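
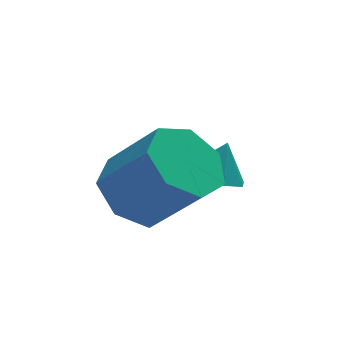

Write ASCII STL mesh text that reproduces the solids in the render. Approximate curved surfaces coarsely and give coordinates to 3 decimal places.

solid 
facet normal -0.362 -0.228 -0.904
outer loop
vertex -0.449 1.757 -1.699
vertex -1.003 2.299 -1.614
vertex -0.279 2.292 -1.902
endloop
endfacet
facet normal 0.938 -0.188 0.290
outer loop
vertex -0.449 1.757 -1.699
vertex -0.279 2.292 -1.902
vertex -0.617 2.541 -0.646
endloop
endfacet
facet normal -0.362 -0.228 -0.904
outer loop
vertex -0.279 2.292 -1.902
vertex -1.003 2.299 -1.614
vertex -0.533 2.831 -1.936
endloop
endfacet
facet normal 0.890 0.429 0.154
outer loop
vertex -0.279 2.292 -1.902
vertex -0.533 2.831 -1.936
vertex -0.617 2.541 -0.646
endloop
endfacet
facet normal -0.362 -0.228 -0.904
outer loop
vertex -0.533 2.831 -1.936
vertex -1.003 2.299 -1.614
vertex -1.063 3.058 -1.781
endloop
endfacet
facet normal 0.438 0.870 0.224
outer loop
vertex -0.533 2.831 -1.936
vertex -1.063 3.058 -1.781
vertex -0.617 2.541 -0.646
endloop
endfacet
facet normal -0.362 -0.228 -0.904
outer loop
vertex -1.063 3.058 -1.781
vertex -1.003 2.299 -1.614
vertex -1.558 2.84 -1.528
endloop
endfacet
facet normal -0.151 0.876 0.458
outer loop
vertex -1.063 3.058 -1.781
vertex -1.558 2.84 -1.528
vertex -0.617 2.541 -0.646
endloop
endfacet
facet normal -0.361 -0.227 -0.905
outer loop
vertex -1.558 2.84 -1.528
vertex -1.003 2.299 -1.614
vertex -1.728 2.305 -1.326
endloop
endfacet
facet normal -0.535 0.442 0.720
outer loop
vertex -1.558 2.84 -1.528
vertex -1.728 2.305 -1.326
vertex -0.617 2.541 -0.646
endloop
endfacet
facet normal -0.361 -0.227 -0.904
outer loop
vertex -1.728 2.305 -1.326
vertex -1.003 2.299 -1.614
vertex -1.474 1.766 -1.292
endloop
endfacet
facet normal -0.487 -0.175 0.856
outer loop
vertex -1.728 2.305 -1.326
vertex -1.474 1.766 -1.292
vertex -0.617 2.541 -0.646
endloop
endfacet
facet normal -0.362 -0.227 -0.904
outer loop
vertex -1.474 1.766 -1.292
vertex -1.003 2.299 -1.614
vertex -0.944 1.539 -1.447
endloop
endfacet
facet normal -0.034 -0.617 0.786
outer loop
vertex -1.474 1.766 -1.292
vertex -0.944 1.539 -1.447
vertex -0.617 2.541 -0.646
endloop
endfacet
facet normal -0.361 -0.227 -0.905
outer loop
vertex -0.944 1.539 -1.447
vertex -1.003 2.299 -1.614
vertex -0.449 1.757 -1.699
endloop
endfacet
facet normal 0.555 -0.622 0.552
outer loop
vertex -0.944 1.539 -1.447
vertex -0.449 1.757 -1.699
vertex -0.617 2.541 -0.646
endloop
endfacet
facet normal -0.512 0.442 -0.737
outer loop
vertex -2.318 0.817 -1.723
vertex -3.119 1.072 -1.014
vertex -2.228 1.658 -1.281
endloop
endfacet
facet normal 0.854 0.168 -0.493
outer loop
vertex -2.318 0.817 -1.723
vertex -2.228 1.658 -1.281
vertex -1.34 -0.027 -0.316
endloop
endfacet
facet normal 0.854 0.168 -0.493
outer loop
vertex -1.34 -0.027 -0.316
vertex -2.228 1.658 -1.281
vertex -1.25 0.815 0.126
endloop
endfacet
facet normal 0.512 -0.441 0.737
outer loop
vertex -1.34 -0.027 -0.316
vertex -1.25 0.815 0.126
vertex -2.141 0.228 0.394
endloop
endfacet
facet normal -0.511 0.442 -0.737
outer loop
vertex -2.228 1.658 -1.281
vertex -3.119 1.072 -1.014
vertex -2.809 2.058 -0.638
endloop
endfacet
facet normal 0.606 0.794 0.054
outer loop
vertex -2.228 1.658 -1.281
vertex -2.809 2.058 -0.638
vertex -1.25 0.815 0.126
endloop
endfacet
facet normal 0.606 0.794 0.055
outer loop
vertex -1.25 0.815 0.126
vertex -2.809 2.058 -0.638
vertex -1.831 1.214 0.769
endloop
endfacet
facet normal 0.512 -0.441 0.737
outer loop
vertex -1.25 0.815 0.126
vertex -1.831 1.214 0.769
vertex -2.141 0.228 0.394
endloop
endfacet
facet normal -0.513 0.442 -0.736
outer loop
vertex -2.809 2.058 -0.638
vertex -3.119 1.072 -1.014
vertex -3.623 1.715 -0.277
endloop
endfacet
facet normal -0.098 0.822 0.561
outer loop
vertex -2.809 2.058 -0.638
vertex -3.623 1.715 -0.277
vertex -1.831 1.214 0.769
endloop
endfacet
facet normal -0.098 0.822 0.561
outer loop
vertex -1.831 1.214 0.769
vertex -3.623 1.715 -0.277
vertex -2.645 0.871 1.13
endloop
endfacet
facet normal 0.513 -0.441 0.737
outer loop
vertex -1.831 1.214 0.769
vertex -2.645 0.871 1.13
vertex -2.141 0.228 0.394
endloop
endfacet
facet normal -0.512 0.442 -0.736
outer loop
vertex -3.623 1.715 -0.277
vertex -3.119 1.072 -1.014
vertex -4.058 0.888 -0.471
endloop
endfacet
facet normal -0.728 0.232 0.645
outer loop
vertex -3.623 1.715 -0.277
vertex -4.058 0.888 -0.471
vertex -2.645 0.871 1.13
endloop
endfacet
facet normal -0.728 0.232 0.645
outer loop
vertex -2.645 0.871 1.13
vertex -4.058 0.888 -0.471
vertex -3.08 0.044 0.936
endloop
endfacet
facet normal 0.512 -0.442 0.737
outer loop
vertex -2.645 0.871 1.13
vertex -3.08 0.044 0.936
vertex -2.141 0.228 0.394
endloop
endfacet
facet normal -0.512 0.441 -0.737
outer loop
vertex -4.058 0.888 -0.471
vertex -3.119 1.072 -1.014
vertex -3.786 0.199 -1.073
endloop
endfacet
facet normal -0.810 -0.533 0.244
outer loop
vertex -4.058 0.888 -0.471
vertex -3.786 0.199 -1.073
vertex -3.08 0.044 0.936
endloop
endfacet
facet normal -0.810 -0.533 0.244
outer loop
vertex -3.08 0.044 0.936
vertex -3.786 0.199 -1.073
vertex -2.808 -0.645 0.334
endloop
endfacet
facet normal 0.512 -0.442 0.737
outer loop
vertex -3.08 0.044 0.936
vertex -2.808 -0.645 0.334
vertex -2.141 0.228 0.394
endloop
endfacet
facet normal -0.513 0.441 -0.736
outer loop
vertex -3.786 0.199 -1.073
vertex -3.119 1.072 -1.014
vertex -3.011 0.168 -1.631
endloop
endfacet
facet normal -0.282 -0.896 -0.342
outer loop
vertex -3.786 0.199 -1.073
vertex -3.011 0.168 -1.631
vertex -2.808 -0.645 0.334
endloop
endfacet
facet normal -0.282 -0.897 -0.342
outer loop
vertex -2.808 -0.645 0.334
vertex -3.011 0.168 -1.631
vertex -2.033 -0.676 -0.223
endloop
endfacet
facet normal 0.512 -0.442 0.737
outer loop
vertex -2.808 -0.645 0.334
vertex -2.033 -0.676 -0.223
vertex -2.141 0.228 0.394
endloop
endfacet
facet normal -0.512 0.442 -0.737
outer loop
vertex -3.011 0.168 -1.631
vertex -3.119 1.072 -1.014
vertex -2.318 0.817 -1.723
endloop
endfacet
facet normal 0.459 -0.585 -0.669
outer loop
vertex -3.011 0.168 -1.631
vertex -2.318 0.817 -1.723
vertex -2.033 -0.676 -0.223
endloop
endfacet
facet normal 0.458 -0.585 -0.669
outer loop
vertex -2.033 -0.676 -0.223
vertex -2.318 0.817 -1.723
vertex -1.34 -0.027 -0.316
endloop
endfacet
facet normal 0.512 -0.442 0.737
outer loop
vertex -2.033 -0.676 -0.223
vertex -1.34 -0.027 -0.316
vertex -2.141 0.228 0.394
endloop
endfacet

endsolid


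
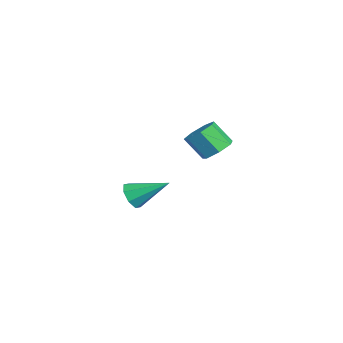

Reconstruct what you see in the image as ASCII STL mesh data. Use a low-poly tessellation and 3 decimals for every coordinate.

solid 
facet normal 0.325 0.555 -0.766
outer loop
vertex 0.948 1.815 0.95
vertex 0.434 2.36 1.127
vertex 1.158 2.283 1.378
endloop
endfacet
facet normal 0.893 -0.448 0.052
outer loop
vertex 0.948 1.815 0.95
vertex 1.158 2.283 1.378
vertex 0.541 1.116 1.916
endloop
endfacet
facet normal 0.893 -0.447 0.053
outer loop
vertex 0.541 1.116 1.916
vertex 1.158 2.283 1.378
vertex 0.75 1.584 2.344
endloop
endfacet
facet normal -0.324 -0.556 0.766
outer loop
vertex 0.541 1.116 1.916
vertex 0.75 1.584 2.344
vertex 0.026 1.66 2.093
endloop
endfacet
facet normal 0.325 0.555 -0.766
outer loop
vertex 1.158 2.283 1.378
vertex 0.434 2.36 1.127
vertex 0.822 2.809 1.617
endloop
endfacet
facet normal 0.802 0.270 0.534
outer loop
vertex 1.158 2.283 1.378
vertex 0.822 2.809 1.617
vertex 0.75 1.584 2.344
endloop
endfacet
facet normal 0.801 0.270 0.534
outer loop
vertex 0.75 1.584 2.344
vertex 0.822 2.809 1.617
vertex 0.414 2.11 2.582
endloop
endfacet
facet normal -0.324 -0.554 0.767
outer loop
vertex 0.75 1.584 2.344
vertex 0.414 2.11 2.582
vertex 0.026 1.66 2.093
endloop
endfacet
facet normal 0.325 0.555 -0.766
outer loop
vertex 0.822 2.809 1.617
vertex 0.434 2.36 1.127
vertex 0.194 2.997 1.487
endloop
endfacet
facet normal 0.108 0.783 0.613
outer loop
vertex 0.822 2.809 1.617
vertex 0.194 2.997 1.487
vertex 0.414 2.11 2.582
endloop
endfacet
facet normal 0.109 0.783 0.612
outer loop
vertex 0.414 2.11 2.582
vertex 0.194 2.997 1.487
vertex -0.214 2.298 2.453
endloop
endfacet
facet normal -0.323 -0.554 0.767
outer loop
vertex 0.414 2.11 2.582
vertex -0.214 2.298 2.453
vertex 0.026 1.66 2.093
endloop
endfacet
facet normal 0.324 0.555 -0.766
outer loop
vertex 0.194 2.997 1.487
vertex 0.434 2.36 1.127
vertex -0.253 2.704 1.086
endloop
endfacet
facet normal -0.669 0.707 0.229
outer loop
vertex 0.194 2.997 1.487
vertex -0.253 2.704 1.086
vertex -0.214 2.298 2.453
endloop
endfacet
facet normal -0.669 0.707 0.229
outer loop
vertex -0.214 2.298 2.453
vertex -0.253 2.704 1.086
vertex -0.661 2.005 2.052
endloop
endfacet
facet normal -0.324 -0.554 0.766
outer loop
vertex -0.214 2.298 2.453
vertex -0.661 2.005 2.052
vertex 0.026 1.66 2.093
endloop
endfacet
facet normal 0.324 0.555 -0.766
outer loop
vertex -0.253 2.704 1.086
vertex 0.434 2.36 1.127
vertex -0.183 2.152 0.716
endloop
endfacet
facet normal -0.940 0.099 -0.326
outer loop
vertex -0.253 2.704 1.086
vertex -0.183 2.152 0.716
vertex -0.661 2.005 2.052
endloop
endfacet
facet normal -0.940 0.099 -0.326
outer loop
vertex -0.661 2.005 2.052
vertex -0.183 2.152 0.716
vertex -0.591 1.453 1.682
endloop
endfacet
facet normal -0.324 -0.555 0.766
outer loop
vertex -0.661 2.005 2.052
vertex -0.591 1.453 1.682
vertex 0.026 1.66 2.093
endloop
endfacet
facet normal 0.324 0.554 -0.767
outer loop
vertex -0.183 2.152 0.716
vertex 0.434 2.36 1.127
vertex 0.351 1.756 0.656
endloop
endfacet
facet normal -0.505 -0.584 -0.636
outer loop
vertex -0.183 2.152 0.716
vertex 0.351 1.756 0.656
vertex -0.591 1.453 1.682
endloop
endfacet
facet normal -0.505 -0.584 -0.636
outer loop
vertex -0.591 1.453 1.682
vertex 0.351 1.756 0.656
vertex -0.056 1.057 1.621
endloop
endfacet
facet normal -0.324 -0.555 0.766
outer loop
vertex -0.591 1.453 1.682
vertex -0.056 1.057 1.621
vertex 0.026 1.66 2.093
endloop
endfacet
facet normal 0.323 0.554 -0.767
outer loop
vertex 0.351 1.756 0.656
vertex 0.434 2.36 1.127
vertex 0.948 1.815 0.95
endloop
endfacet
facet normal 0.312 -0.827 -0.468
outer loop
vertex 0.351 1.756 0.656
vertex 0.948 1.815 0.95
vertex -0.056 1.057 1.621
endloop
endfacet
facet normal 0.312 -0.827 -0.467
outer loop
vertex -0.056 1.057 1.621
vertex 0.948 1.815 0.95
vertex 0.541 1.116 1.916
endloop
endfacet
facet normal -0.324 -0.556 0.766
outer loop
vertex -0.056 1.057 1.621
vertex 0.541 1.116 1.916
vertex 0.026 1.66 2.093
endloop
endfacet
facet normal -0.272 -0.825 -0.496
outer loop
vertex -3.63 -0.452 -4.173
vertex -4.236 -0.515 -3.736
vertex -4.084 -0.174 -4.387
endloop
endfacet
facet normal 0.608 0.558 -0.565
outer loop
vertex -3.63 -0.452 -4.173
vertex -4.084 -0.174 -4.387
vertex -3.724 1.035 -2.804
endloop
endfacet
facet normal -0.273 -0.824 -0.496
outer loop
vertex -4.084 -0.174 -4.387
vertex -4.236 -0.515 -3.736
vertex -4.627 -0.095 -4.219
endloop
endfacet
facet normal -0.068 0.800 -0.596
outer loop
vertex -4.084 -0.174 -4.387
vertex -4.627 -0.095 -4.219
vertex -3.724 1.035 -2.804
endloop
endfacet
facet normal -0.272 -0.824 -0.496
outer loop
vertex -4.627 -0.095 -4.219
vertex -4.236 -0.515 -3.736
vertex -4.942 -0.262 -3.769
endloop
endfacet
facet normal -0.648 0.741 -0.178
outer loop
vertex -4.627 -0.095 -4.219
vertex -4.942 -0.262 -3.769
vertex -3.724 1.035 -2.804
endloop
endfacet
facet normal -0.272 -0.824 -0.496
outer loop
vertex -4.942 -0.262 -3.769
vertex -4.236 -0.515 -3.736
vertex -4.842 -0.578 -3.299
endloop
endfacet
facet normal -0.794 0.413 0.447
outer loop
vertex -4.942 -0.262 -3.769
vertex -4.842 -0.578 -3.299
vertex -3.724 1.035 -2.804
endloop
endfacet
facet normal -0.272 -0.824 -0.496
outer loop
vertex -4.842 -0.578 -3.299
vertex -4.236 -0.515 -3.736
vertex -4.388 -0.856 -3.086
endloop
endfacet
facet normal -0.419 0.012 0.908
outer loop
vertex -4.842 -0.578 -3.299
vertex -4.388 -0.856 -3.086
vertex -3.724 1.035 -2.804
endloop
endfacet
facet normal -0.273 -0.824 -0.496
outer loop
vertex -4.388 -0.856 -3.086
vertex -4.236 -0.515 -3.736
vertex -3.845 -0.935 -3.254
endloop
endfacet
facet normal 0.257 -0.230 0.939
outer loop
vertex -4.388 -0.856 -3.086
vertex -3.845 -0.935 -3.254
vertex -3.724 1.035 -2.804
endloop
endfacet
facet normal -0.272 -0.824 -0.497
outer loop
vertex -3.845 -0.935 -3.254
vertex -4.236 -0.515 -3.736
vertex -3.531 -0.767 -3.704
endloop
endfacet
facet normal 0.837 -0.170 0.520
outer loop
vertex -3.845 -0.935 -3.254
vertex -3.531 -0.767 -3.704
vertex -3.724 1.035 -2.804
endloop
endfacet
facet normal -0.272 -0.824 -0.496
outer loop
vertex -3.531 -0.767 -3.704
vertex -4.236 -0.515 -3.736
vertex -3.63 -0.452 -4.173
endloop
endfacet
facet normal 0.982 0.156 -0.102
outer loop
vertex -3.531 -0.767 -3.704
vertex -3.63 -0.452 -4.173
vertex -3.724 1.035 -2.804
endloop
endfacet

endsolid


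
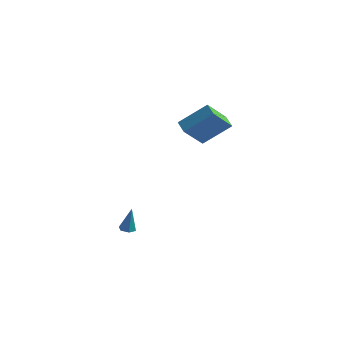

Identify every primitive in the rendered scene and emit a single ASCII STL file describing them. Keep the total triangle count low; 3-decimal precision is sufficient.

solid 
facet normal -0.821 0.389 0.419
outer loop
vertex 0.958 2.07 3.88
vertex 2.207 3.205 5.276
vertex 1.019 3.579 2.599
endloop
endfacet
facet normal -0.570 -0.518 -0.638
outer loop
vertex 1.873 3.175 2.164
vertex 0.958 2.07 3.88
vertex 1.019 3.579 2.599
endloop
endfacet
facet normal -0.821 0.389 0.419
outer loop
vertex 1.019 3.579 2.599
vertex 2.207 3.205 5.276
vertex 2.268 4.714 3.995
endloop
endfacet
facet normal 0.031 0.762 -0.647
outer loop
vertex 2.268 4.714 3.995
vertex 1.873 3.175 2.164
vertex 1.019 3.579 2.599
endloop
endfacet
facet normal -0.031 -0.762 0.647
outer loop
vertex 0.958 2.07 3.88
vertex 3.061 2.801 4.841
vertex 2.207 3.205 5.276
endloop
endfacet
facet normal -0.570 -0.518 -0.638
outer loop
vertex 1.812 1.666 3.445
vertex 0.958 2.07 3.88
vertex 1.873 3.175 2.164
endloop
endfacet
facet normal -0.031 -0.762 0.647
outer loop
vertex 1.812 1.666 3.445
vertex 3.061 2.801 4.841
vertex 0.958 2.07 3.88
endloop
endfacet
facet normal 0.570 0.518 0.638
outer loop
vertex 2.207 3.205 5.276
vertex 3.061 2.801 4.841
vertex 2.268 4.714 3.995
endloop
endfacet
facet normal 0.031 0.762 -0.647
outer loop
vertex 3.122 4.31 3.56
vertex 1.873 3.175 2.164
vertex 2.268 4.714 3.995
endloop
endfacet
facet normal 0.570 0.518 0.638
outer loop
vertex 2.268 4.714 3.995
vertex 3.061 2.801 4.841
vertex 3.122 4.31 3.56
endloop
endfacet
facet normal 0.821 -0.389 -0.419
outer loop
vertex 3.122 4.31 3.56
vertex 1.812 1.666 3.445
vertex 1.873 3.175 2.164
endloop
endfacet
facet normal 0.821 -0.389 -0.419
outer loop
vertex 3.061 2.801 4.841
vertex 1.812 1.666 3.445
vertex 3.122 4.31 3.56
endloop
endfacet
facet normal -0.194 -0.022 -0.981
outer loop
vertex -0.122 -0.305 -4.384
vertex -0.576 -0.539 -4.289
vertex -0.55 -0.02 -4.306
endloop
endfacet
facet normal 0.566 0.814 0.129
outer loop
vertex -0.122 -0.305 -4.384
vertex -0.55 -0.02 -4.306
vertex -0.244 -0.501 -2.611
endloop
endfacet
facet normal -0.196 -0.022 -0.980
outer loop
vertex -0.55 -0.02 -4.306
vertex -0.576 -0.539 -4.289
vertex -1.004 -0.255 -4.21
endloop
endfacet
facet normal -0.383 0.868 0.316
outer loop
vertex -0.55 -0.02 -4.306
vertex -1.004 -0.255 -4.21
vertex -0.244 -0.501 -2.611
endloop
endfacet
facet normal -0.196 -0.022 -0.980
outer loop
vertex -1.004 -0.255 -4.21
vertex -0.576 -0.539 -4.289
vertex -1.03 -0.774 -4.193
endloop
endfacet
facet normal -0.898 0.059 0.436
outer loop
vertex -1.004 -0.255 -4.21
vertex -1.03 -0.774 -4.193
vertex -0.244 -0.501 -2.611
endloop
endfacet
facet normal -0.196 -0.022 -0.980
outer loop
vertex -1.03 -0.774 -4.193
vertex -0.576 -0.539 -4.289
vertex -0.602 -1.058 -4.272
endloop
endfacet
facet normal -0.465 -0.804 0.370
outer loop
vertex -1.03 -0.774 -4.193
vertex -0.602 -1.058 -4.272
vertex -0.244 -0.501 -2.611
endloop
endfacet
facet normal -0.193 -0.022 -0.981
outer loop
vertex -0.602 -1.058 -4.272
vertex -0.576 -0.539 -4.289
vertex -0.147 -0.824 -4.367
endloop
endfacet
facet normal 0.480 -0.858 0.184
outer loop
vertex -0.602 -1.058 -4.272
vertex -0.147 -0.824 -4.367
vertex -0.244 -0.501 -2.611
endloop
endfacet
facet normal -0.193 -0.023 -0.981
outer loop
vertex -0.147 -0.824 -4.367
vertex -0.576 -0.539 -4.289
vertex -0.122 -0.305 -4.384
endloop
endfacet
facet normal 0.997 -0.046 0.064
outer loop
vertex -0.147 -0.824 -4.367
vertex -0.122 -0.305 -4.384
vertex -0.244 -0.501 -2.611
endloop
endfacet

endsolid


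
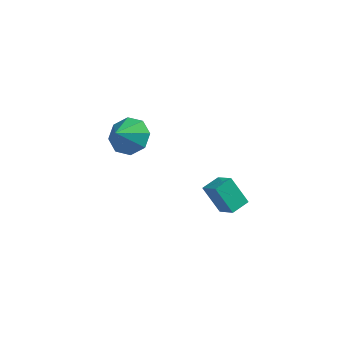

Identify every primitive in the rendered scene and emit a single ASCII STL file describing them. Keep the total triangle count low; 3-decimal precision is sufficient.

solid 
facet normal 0.059 0.786 -0.616
outer loop
vertex -1.782 2.863 -3.048
vertex -2.203 3.449 -2.341
vertex -1.257 3.188 -2.583
endloop
endfacet
facet normal 0.555 -0.831 -0.046
outer loop
vertex -1.782 2.863 -3.048
vertex -1.257 3.188 -2.583
vertex -2.277 2.451 -1.559
endloop
endfacet
facet normal 0.059 0.785 -0.617
outer loop
vertex -1.257 3.188 -2.583
vertex -2.203 3.449 -2.341
vertex -1.287 3.667 -1.977
endloop
endfacet
facet normal 0.769 -0.482 0.419
outer loop
vertex -1.257 3.188 -2.583
vertex -1.287 3.667 -1.977
vertex -2.277 2.451 -1.559
endloop
endfacet
facet normal 0.058 0.785 -0.616
outer loop
vertex -1.287 3.667 -1.977
vertex -2.203 3.449 -2.341
vertex -1.853 4.017 -1.584
endloop
endfacet
facet normal 0.512 -0.125 0.850
outer loop
vertex -1.287 3.667 -1.977
vertex -1.853 4.017 -1.584
vertex -2.277 2.451 -1.559
endloop
endfacet
facet normal 0.059 0.785 -0.616
outer loop
vertex -1.853 4.017 -1.584
vertex -2.203 3.449 -2.341
vertex -2.624 4.035 -1.635
endloop
endfacet
facet normal -0.065 0.034 0.997
outer loop
vertex -1.853 4.017 -1.584
vertex -2.624 4.035 -1.635
vertex -2.277 2.451 -1.559
endloop
endfacet
facet normal 0.059 0.785 -0.617
outer loop
vertex -2.624 4.035 -1.635
vertex -2.203 3.449 -2.341
vertex -3.148 3.709 -2.1
endloop
endfacet
facet normal -0.625 -0.100 0.774
outer loop
vertex -2.624 4.035 -1.635
vertex -3.148 3.709 -2.1
vertex -2.277 2.451 -1.559
endloop
endfacet
facet normal 0.059 0.785 -0.617
outer loop
vertex -3.148 3.709 -2.1
vertex -2.203 3.449 -2.341
vertex -3.119 3.231 -2.706
endloop
endfacet
facet normal -0.839 -0.446 0.312
outer loop
vertex -3.148 3.709 -2.1
vertex -3.119 3.231 -2.706
vertex -2.277 2.451 -1.559
endloop
endfacet
facet normal 0.059 0.785 -0.617
outer loop
vertex -3.119 3.231 -2.706
vertex -2.203 3.449 -2.341
vertex -2.553 2.88 -3.099
endloop
endfacet
facet normal -0.582 -0.804 -0.120
outer loop
vertex -3.119 3.231 -2.706
vertex -2.553 2.88 -3.099
vertex -2.277 2.451 -1.559
endloop
endfacet
facet normal 0.058 0.785 -0.616
outer loop
vertex -2.553 2.88 -3.099
vertex -2.203 3.449 -2.341
vertex -1.782 2.863 -3.048
endloop
endfacet
facet normal -0.004 -0.963 -0.268
outer loop
vertex -2.553 2.88 -3.099
vertex -1.782 2.863 -3.048
vertex -2.277 2.451 -1.559
endloop
endfacet
facet normal -0.542 -0.042 0.839
outer loop
vertex 2.837 1.939 -2.886
vertex 3.106 2.792 -2.67
vertex 2.017 2.327 -3.396
endloop
endfacet
facet normal -0.293 -0.927 -0.235
outer loop
vertex 2.814 2.388 -4.63
vertex 2.837 1.939 -2.886
vertex 2.017 2.327 -3.396
endloop
endfacet
facet normal -0.542 -0.042 0.839
outer loop
vertex 2.017 2.327 -3.396
vertex 3.106 2.792 -2.67
vertex 2.286 3.18 -3.18
endloop
endfacet
facet normal -0.788 0.373 -0.490
outer loop
vertex 2.286 3.18 -3.18
vertex 2.814 2.388 -4.63
vertex 2.017 2.327 -3.396
endloop
endfacet
facet normal 0.788 -0.373 0.490
outer loop
vertex 2.837 1.939 -2.886
vertex 3.903 2.853 -3.904
vertex 3.106 2.792 -2.67
endloop
endfacet
facet normal -0.293 -0.927 -0.235
outer loop
vertex 3.634 2.0 -4.12
vertex 2.837 1.939 -2.886
vertex 2.814 2.388 -4.63
endloop
endfacet
facet normal 0.788 -0.373 0.490
outer loop
vertex 3.634 2.0 -4.12
vertex 3.903 2.853 -3.904
vertex 2.837 1.939 -2.886
endloop
endfacet
facet normal 0.293 0.927 0.235
outer loop
vertex 3.106 2.792 -2.67
vertex 3.903 2.853 -3.904
vertex 2.286 3.18 -3.18
endloop
endfacet
facet normal -0.788 0.373 -0.490
outer loop
vertex 3.083 3.241 -4.414
vertex 2.814 2.388 -4.63
vertex 2.286 3.18 -3.18
endloop
endfacet
facet normal 0.293 0.927 0.235
outer loop
vertex 2.286 3.18 -3.18
vertex 3.903 2.853 -3.904
vertex 3.083 3.241 -4.414
endloop
endfacet
facet normal 0.542 0.042 -0.839
outer loop
vertex 3.083 3.241 -4.414
vertex 3.634 2.0 -4.12
vertex 2.814 2.388 -4.63
endloop
endfacet
facet normal 0.542 0.042 -0.839
outer loop
vertex 3.903 2.853 -3.904
vertex 3.634 2.0 -4.12
vertex 3.083 3.241 -4.414
endloop
endfacet

endsolid


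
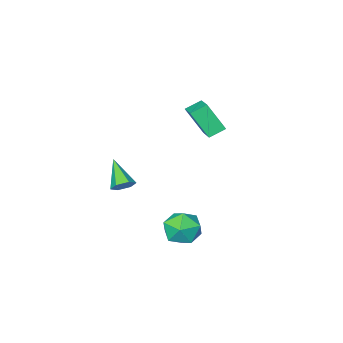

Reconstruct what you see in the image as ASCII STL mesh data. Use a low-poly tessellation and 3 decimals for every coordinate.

solid 
facet normal -0.311 0.481 -0.819
outer loop
vertex -3.677 -0.588 2.782
vertex -3.09 0.801 3.375
vertex -2.869 -0.757 2.376
endloop
endfacet
facet normal -0.363 -0.857 -0.366
outer loop
vertex -2.35 -1.561 3.745
vertex -3.677 -0.588 2.782
vertex -2.869 -0.757 2.376
endloop
endfacet
facet normal -0.311 0.481 -0.820
outer loop
vertex -2.869 -0.757 2.376
vertex -3.09 0.801 3.375
vertex -2.281 0.632 2.969
endloop
endfacet
facet normal 0.879 -0.184 -0.441
outer loop
vertex -2.281 0.632 2.969
vertex -2.35 -1.561 3.745
vertex -2.869 -0.757 2.376
endloop
endfacet
facet normal -0.879 0.183 0.441
outer loop
vertex -3.677 -0.588 2.782
vertex -2.571 -0.003 4.744
vertex -3.09 0.801 3.375
endloop
endfacet
facet normal -0.363 -0.857 -0.366
outer loop
vertex -3.159 -1.392 4.151
vertex -3.677 -0.588 2.782
vertex -2.35 -1.561 3.745
endloop
endfacet
facet normal -0.879 0.184 0.440
outer loop
vertex -3.159 -1.392 4.151
vertex -2.571 -0.003 4.744
vertex -3.677 -0.588 2.782
endloop
endfacet
facet normal 0.363 0.857 0.366
outer loop
vertex -3.09 0.801 3.375
vertex -2.571 -0.003 4.744
vertex -2.281 0.632 2.969
endloop
endfacet
facet normal 0.879 -0.183 -0.440
outer loop
vertex -1.763 -0.172 4.338
vertex -2.35 -1.561 3.745
vertex -2.281 0.632 2.969
endloop
endfacet
facet normal 0.363 0.857 0.366
outer loop
vertex -2.281 0.632 2.969
vertex -2.571 -0.003 4.744
vertex -1.763 -0.172 4.338
endloop
endfacet
facet normal 0.311 -0.481 0.820
outer loop
vertex -1.763 -0.172 4.338
vertex -3.159 -1.392 4.151
vertex -2.35 -1.561 3.745
endloop
endfacet
facet normal 0.311 -0.481 0.819
outer loop
vertex -2.571 -0.003 4.744
vertex -3.159 -1.392 4.151
vertex -1.763 -0.172 4.338
endloop
endfacet
facet normal -0.949 -0.223 -0.222
outer loop
vertex -1.107 1.858 -2.488
vertex -0.869 0.834 -2.477
vertex -1.187 1.309 -1.595
endloop
endfacet
facet normal -0.911 0.383 0.154
outer loop
vertex -1.107 1.858 -2.488
vertex -1.187 1.309 -1.595
vertex -0.777 2.277 -1.581
endloop
endfacet
facet normal -0.499 0.841 -0.207
outer loop
vertex -1.107 1.858 -2.488
vertex -0.777 2.277 -1.581
vertex -0.207 2.4 -2.456
endloop
endfacet
facet normal -0.283 0.518 -0.807
outer loop
vertex -1.107 1.858 -2.488
vertex -0.207 2.4 -2.456
vertex -0.263 1.508 -3.009
endloop
endfacet
facet normal -0.561 -0.139 -0.816
outer loop
vertex -1.107 1.858 -2.488
vertex -0.263 1.508 -3.009
vertex -0.869 0.834 -2.477
endloop
endfacet
facet normal -0.588 0.238 0.773
outer loop
vertex -0.777 2.277 -1.581
vertex -1.187 1.309 -1.595
vertex -0.337 1.512 -1.011
endloop
endfacet
facet normal -0.650 -0.742 0.165
outer loop
vertex -1.187 1.309 -1.595
vertex -0.869 0.834 -2.477
vertex -0.393 0.62 -1.564
endloop
endfacet
facet normal -0.024 -0.606 -0.795
outer loop
vertex -0.869 0.834 -2.477
vertex -0.263 1.508 -3.009
vertex 0.177 0.743 -2.439
endloop
endfacet
facet normal 0.427 0.457 -0.780
outer loop
vertex -0.263 1.508 -3.009
vertex -0.207 2.4 -2.456
vertex 0.587 1.711 -2.425
endloop
endfacet
facet normal 0.078 0.979 0.189
outer loop
vertex -0.207 2.4 -2.456
vertex -0.777 2.277 -1.581
vertex 0.269 2.186 -1.543
endloop
endfacet
facet normal 0.283 -0.518 0.807
outer loop
vertex 0.507 1.162 -1.532
vertex -0.337 1.512 -1.011
vertex -0.393 0.62 -1.564
endloop
endfacet
facet normal 0.499 -0.841 0.207
outer loop
vertex 0.507 1.162 -1.532
vertex -0.393 0.62 -1.564
vertex 0.177 0.743 -2.439
endloop
endfacet
facet normal 0.911 -0.383 -0.154
outer loop
vertex 0.507 1.162 -1.532
vertex 0.177 0.743 -2.439
vertex 0.587 1.711 -2.425
endloop
endfacet
facet normal 0.949 0.223 0.222
outer loop
vertex 0.507 1.162 -1.532
vertex 0.587 1.711 -2.425
vertex 0.269 2.186 -1.543
endloop
endfacet
facet normal 0.561 0.139 0.816
outer loop
vertex 0.507 1.162 -1.532
vertex 0.269 2.186 -1.543
vertex -0.337 1.512 -1.011
endloop
endfacet
facet normal -0.427 -0.457 0.780
outer loop
vertex -0.393 0.62 -1.564
vertex -0.337 1.512 -1.011
vertex -1.187 1.309 -1.595
endloop
endfacet
facet normal -0.078 -0.979 -0.189
outer loop
vertex 0.177 0.743 -2.439
vertex -0.393 0.62 -1.564
vertex -0.869 0.834 -2.477
endloop
endfacet
facet normal 0.588 -0.238 -0.773
outer loop
vertex 0.587 1.711 -2.425
vertex 0.177 0.743 -2.439
vertex -0.263 1.508 -3.009
endloop
endfacet
facet normal 0.650 0.742 -0.165
outer loop
vertex 0.269 2.186 -1.543
vertex 0.587 1.711 -2.425
vertex -0.207 2.4 -2.456
endloop
endfacet
facet normal 0.024 0.606 0.795
outer loop
vertex -0.337 1.512 -1.011
vertex 0.269 2.186 -1.543
vertex -0.777 2.277 -1.581
endloop
endfacet
facet normal 0.137 0.771 -0.622
outer loop
vertex 1.428 -1.523 -0.193
vertex 0.927 -1.705 -0.529
vertex 0.856 -1.304 -0.048
endloop
endfacet
facet normal 0.333 0.273 0.903
outer loop
vertex 1.428 -1.523 -0.193
vertex 0.856 -1.304 -0.048
vertex 0.693 -3.015 0.529
endloop
endfacet
facet normal 0.138 0.771 -0.622
outer loop
vertex 0.856 -1.304 -0.048
vertex 0.927 -1.705 -0.529
vertex 0.355 -1.486 -0.385
endloop
endfacet
facet normal -0.605 0.306 0.735
outer loop
vertex 0.856 -1.304 -0.048
vertex 0.355 -1.486 -0.385
vertex 0.693 -3.015 0.529
endloop
endfacet
facet normal 0.138 0.770 -0.623
outer loop
vertex 0.355 -1.486 -0.385
vertex 0.927 -1.705 -0.529
vertex 0.427 -1.887 -0.865
endloop
endfacet
facet normal -0.979 -0.203 0.023
outer loop
vertex 0.355 -1.486 -0.385
vertex 0.427 -1.887 -0.865
vertex 0.693 -3.015 0.529
endloop
endfacet
facet normal 0.138 0.770 -0.623
outer loop
vertex 0.427 -1.887 -0.865
vertex 0.927 -1.705 -0.529
vertex 0.999 -2.106 -1.009
endloop
endfacet
facet normal -0.416 -0.744 -0.523
outer loop
vertex 0.427 -1.887 -0.865
vertex 0.999 -2.106 -1.009
vertex 0.693 -3.015 0.529
endloop
endfacet
facet normal 0.138 0.770 -0.623
outer loop
vertex 0.999 -2.106 -1.009
vertex 0.927 -1.705 -0.529
vertex 1.5 -1.924 -0.673
endloop
endfacet
facet normal 0.520 -0.776 -0.355
outer loop
vertex 0.999 -2.106 -1.009
vertex 1.5 -1.924 -0.673
vertex 0.693 -3.015 0.529
endloop
endfacet
facet normal 0.138 0.770 -0.623
outer loop
vertex 1.5 -1.924 -0.673
vertex 0.927 -1.705 -0.529
vertex 1.428 -1.523 -0.193
endloop
endfacet
facet normal 0.895 -0.268 0.358
outer loop
vertex 1.5 -1.924 -0.673
vertex 1.428 -1.523 -0.193
vertex 0.693 -3.015 0.529
endloop
endfacet

endsolid


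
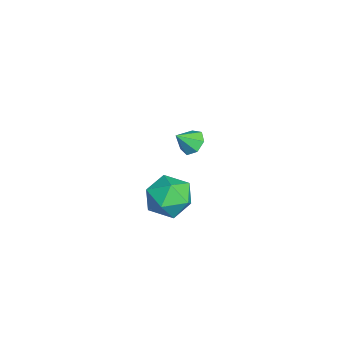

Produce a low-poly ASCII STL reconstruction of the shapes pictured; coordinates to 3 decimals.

solid 
facet normal -0.256 0.681 -0.686
outer loop
vertex -2.843 2.273 0.934
vertex -3.196 1.791 0.587
vertex -3.419 2.211 1.087
endloop
endfacet
facet normal 0.218 0.280 0.935
outer loop
vertex -2.843 2.273 0.934
vertex -3.419 2.211 1.087
vertex -2.924 1.069 1.313
endloop
endfacet
facet normal -0.256 0.681 -0.686
outer loop
vertex -3.419 2.211 1.087
vertex -3.196 1.791 0.587
vertex -3.826 1.833 0.864
endloop
endfacet
facet normal -0.462 -0.025 0.886
outer loop
vertex -3.419 2.211 1.087
vertex -3.826 1.833 0.864
vertex -2.924 1.069 1.313
endloop
endfacet
facet normal -0.256 0.682 -0.685
outer loop
vertex -3.826 1.833 0.864
vertex -3.196 1.791 0.587
vertex -3.759 1.424 0.432
endloop
endfacet
facet normal -0.698 -0.571 0.432
outer loop
vertex -3.826 1.833 0.864
vertex -3.759 1.424 0.432
vertex -2.924 1.069 1.313
endloop
endfacet
facet normal -0.256 0.682 -0.685
outer loop
vertex -3.759 1.424 0.432
vertex -3.196 1.791 0.587
vertex -3.267 1.291 0.116
endloop
endfacet
facet normal -0.311 -0.946 -0.086
outer loop
vertex -3.759 1.424 0.432
vertex -3.267 1.291 0.116
vertex -2.924 1.069 1.313
endloop
endfacet
facet normal -0.256 0.682 -0.685
outer loop
vertex -3.267 1.291 0.116
vertex -3.196 1.791 0.587
vertex -2.722 1.535 0.155
endloop
endfacet
facet normal 0.409 -0.869 -0.278
outer loop
vertex -3.267 1.291 0.116
vertex -2.722 1.535 0.155
vertex -2.924 1.069 1.313
endloop
endfacet
facet normal -0.256 0.682 -0.685
outer loop
vertex -2.722 1.535 0.155
vertex -3.196 1.791 0.587
vertex -2.533 1.972 0.519
endloop
endfacet
facet normal 0.918 -0.397 0.000
outer loop
vertex -2.722 1.535 0.155
vertex -2.533 1.972 0.519
vertex -2.924 1.069 1.313
endloop
endfacet
facet normal -0.256 0.681 -0.686
outer loop
vertex -2.533 1.972 0.519
vertex -3.196 1.791 0.587
vertex -2.843 2.273 0.934
endloop
endfacet
facet normal 0.834 0.114 0.540
outer loop
vertex -2.533 1.972 0.519
vertex -2.843 2.273 0.934
vertex -2.924 1.069 1.313
endloop
endfacet
facet normal -0.543 0.835 -0.090
outer loop
vertex 2.044 1.428 1.16
vertex 1.143 0.877 1.483
vertex 1.784 1.374 2.232
endloop
endfacet
facet normal 0.132 0.988 0.082
outer loop
vertex 2.044 1.428 1.16
vertex 1.784 1.374 2.232
vertex 2.835 1.26 1.912
endloop
endfacet
facet normal 0.555 0.715 -0.424
outer loop
vertex 2.044 1.428 1.16
vertex 2.835 1.26 1.912
vertex 2.843 0.692 0.965
endloop
endfacet
facet normal 0.141 0.394 -0.908
outer loop
vertex 2.044 1.428 1.16
vertex 2.843 0.692 0.965
vertex 1.797 0.455 0.7
endloop
endfacet
facet normal -0.538 0.468 -0.701
outer loop
vertex 2.044 1.428 1.16
vertex 1.797 0.455 0.7
vertex 1.143 0.877 1.483
endloop
endfacet
facet normal 0.284 0.659 0.696
outer loop
vertex 2.835 1.26 1.912
vertex 1.784 1.374 2.232
vertex 2.423 0.605 2.7
endloop
endfacet
facet normal -0.809 0.412 0.419
outer loop
vertex 1.784 1.374 2.232
vertex 1.143 0.877 1.483
vertex 1.377 0.368 2.435
endloop
endfacet
facet normal -0.801 -0.183 -0.570
outer loop
vertex 1.143 0.877 1.483
vertex 1.797 0.455 0.7
vertex 1.385 -0.2 1.488
endloop
endfacet
facet normal 0.298 -0.303 -0.905
outer loop
vertex 1.797 0.455 0.7
vertex 2.843 0.692 0.965
vertex 2.436 -0.314 1.168
endloop
endfacet
facet normal 0.969 0.217 -0.122
outer loop
vertex 2.843 0.692 0.965
vertex 2.835 1.26 1.912
vertex 3.077 0.183 1.917
endloop
endfacet
facet normal -0.141 -0.394 0.908
outer loop
vertex 2.176 -0.368 2.24
vertex 2.423 0.605 2.7
vertex 1.377 0.368 2.435
endloop
endfacet
facet normal -0.555 -0.715 0.424
outer loop
vertex 2.176 -0.368 2.24
vertex 1.377 0.368 2.435
vertex 1.385 -0.2 1.488
endloop
endfacet
facet normal -0.132 -0.988 -0.082
outer loop
vertex 2.176 -0.368 2.24
vertex 1.385 -0.2 1.488
vertex 2.436 -0.314 1.168
endloop
endfacet
facet normal 0.543 -0.835 0.090
outer loop
vertex 2.176 -0.368 2.24
vertex 2.436 -0.314 1.168
vertex 3.077 0.183 1.917
endloop
endfacet
facet normal 0.538 -0.468 0.701
outer loop
vertex 2.176 -0.368 2.24
vertex 3.077 0.183 1.917
vertex 2.423 0.605 2.7
endloop
endfacet
facet normal -0.298 0.303 0.905
outer loop
vertex 1.377 0.368 2.435
vertex 2.423 0.605 2.7
vertex 1.784 1.374 2.232
endloop
endfacet
facet normal -0.969 -0.217 0.122
outer loop
vertex 1.385 -0.2 1.488
vertex 1.377 0.368 2.435
vertex 1.143 0.877 1.483
endloop
endfacet
facet normal -0.284 -0.659 -0.696
outer loop
vertex 2.436 -0.314 1.168
vertex 1.385 -0.2 1.488
vertex 1.797 0.455 0.7
endloop
endfacet
facet normal 0.809 -0.412 -0.419
outer loop
vertex 3.077 0.183 1.917
vertex 2.436 -0.314 1.168
vertex 2.843 0.692 0.965
endloop
endfacet
facet normal 0.801 0.183 0.570
outer loop
vertex 2.423 0.605 2.7
vertex 3.077 0.183 1.917
vertex 2.835 1.26 1.912
endloop
endfacet

endsolid


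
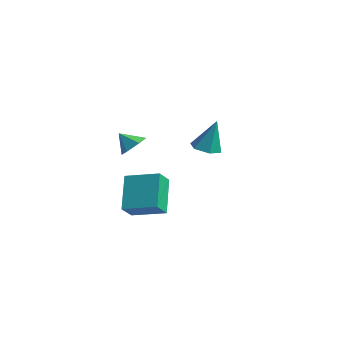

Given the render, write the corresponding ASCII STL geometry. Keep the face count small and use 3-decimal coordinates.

solid 
facet normal -0.182 -0.219 -0.959
outer loop
vertex -0.789 2.994 -2.147
vertex -1.452 2.501 -1.909
vertex -1.575 3.336 -2.076
endloop
endfacet
facet normal 0.404 0.911 0.079
outer loop
vertex -0.789 2.994 -2.147
vertex -1.575 3.336 -2.076
vertex -1.088 2.939 0.009
endloop
endfacet
facet normal -0.183 -0.219 -0.959
outer loop
vertex -1.575 3.336 -2.076
vertex -1.452 2.501 -1.909
vertex -2.238 2.843 -1.837
endloop
endfacet
facet normal -0.508 0.816 0.274
outer loop
vertex -1.575 3.336 -2.076
vertex -2.238 2.843 -1.837
vertex -1.088 2.939 0.009
endloop
endfacet
facet normal -0.183 -0.219 -0.959
outer loop
vertex -2.238 2.843 -1.837
vertex -1.452 2.501 -1.909
vertex -2.115 2.008 -1.67
endloop
endfacet
facet normal -0.848 -0.019 0.529
outer loop
vertex -2.238 2.843 -1.837
vertex -2.115 2.008 -1.67
vertex -1.088 2.939 0.009
endloop
endfacet
facet normal -0.182 -0.220 -0.958
outer loop
vertex -2.115 2.008 -1.67
vertex -1.452 2.501 -1.909
vertex -1.33 1.667 -1.741
endloop
endfacet
facet normal -0.276 -0.759 0.590
outer loop
vertex -2.115 2.008 -1.67
vertex -1.33 1.667 -1.741
vertex -1.088 2.939 0.009
endloop
endfacet
facet normal -0.182 -0.220 -0.958
outer loop
vertex -1.33 1.667 -1.741
vertex -1.452 2.501 -1.909
vertex -0.666 2.159 -1.98
endloop
endfacet
facet normal 0.634 -0.664 0.395
outer loop
vertex -1.33 1.667 -1.741
vertex -0.666 2.159 -1.98
vertex -1.088 2.939 0.009
endloop
endfacet
facet normal -0.182 -0.219 -0.959
outer loop
vertex -0.666 2.159 -1.98
vertex -1.452 2.501 -1.909
vertex -0.789 2.994 -2.147
endloop
endfacet
facet normal 0.975 0.172 0.140
outer loop
vertex -0.666 2.159 -1.98
vertex -0.789 2.994 -2.147
vertex -1.088 2.939 0.009
endloop
endfacet
facet normal -0.797 -0.565 -0.213
outer loop
vertex 1.817 -4.982 -3.371
vertex 0.714 -4.043 -1.728
vertex 1.418 -4.136 -4.122
endloop
endfacet
facet normal 0.503 -0.429 -0.750
outer loop
vertex 2.886 -3.097 -3.732
vertex 1.817 -4.982 -3.371
vertex 1.418 -4.136 -4.122
endloop
endfacet
facet normal -0.798 -0.564 -0.213
outer loop
vertex 1.418 -4.136 -4.122
vertex 0.714 -4.043 -1.728
vertex 0.316 -3.197 -2.48
endloop
endfacet
facet normal -0.333 0.705 -0.626
outer loop
vertex 0.316 -3.197 -2.48
vertex 2.886 -3.097 -3.732
vertex 1.418 -4.136 -4.122
endloop
endfacet
facet normal 0.333 -0.705 0.626
outer loop
vertex 1.817 -4.982 -3.371
vertex 2.182 -3.004 -1.338
vertex 0.714 -4.043 -1.728
endloop
endfacet
facet normal 0.504 -0.429 -0.750
outer loop
vertex 3.284 -3.943 -2.98
vertex 1.817 -4.982 -3.371
vertex 2.886 -3.097 -3.732
endloop
endfacet
facet normal 0.332 -0.705 0.626
outer loop
vertex 3.284 -3.943 -2.98
vertex 2.182 -3.004 -1.338
vertex 1.817 -4.982 -3.371
endloop
endfacet
facet normal -0.503 0.430 0.750
outer loop
vertex 0.714 -4.043 -1.728
vertex 2.182 -3.004 -1.338
vertex 0.316 -3.197 -2.48
endloop
endfacet
facet normal -0.333 0.705 -0.626
outer loop
vertex 1.783 -2.158 -2.089
vertex 2.886 -3.097 -3.732
vertex 0.316 -3.197 -2.48
endloop
endfacet
facet normal -0.503 0.429 0.750
outer loop
vertex 0.316 -3.197 -2.48
vertex 2.182 -3.004 -1.338
vertex 1.783 -2.158 -2.089
endloop
endfacet
facet normal 0.798 0.564 0.213
outer loop
vertex 1.783 -2.158 -2.089
vertex 3.284 -3.943 -2.98
vertex 2.886 -3.097 -3.732
endloop
endfacet
facet normal 0.798 0.565 0.212
outer loop
vertex 2.182 -3.004 -1.338
vertex 3.284 -3.943 -2.98
vertex 1.783 -2.158 -2.089
endloop
endfacet
facet normal 0.566 0.414 -0.713
outer loop
vertex -0.01 -2.678 -0.04
vertex -0.673 -2.528 -0.479
vertex -0.406 -1.978 0.052
endloop
endfacet
facet normal 0.262 0.021 0.965
outer loop
vertex -0.01 -2.678 -0.04
vertex -0.406 -1.978 0.052
vertex -1.307 -2.992 0.319
endloop
endfacet
facet normal 0.565 0.414 -0.713
outer loop
vertex -0.406 -1.978 0.052
vertex -0.673 -2.528 -0.479
vertex -1.07 -1.828 -0.387
endloop
endfacet
facet normal -0.378 0.535 0.755
outer loop
vertex -0.406 -1.978 0.052
vertex -1.07 -1.828 -0.387
vertex -1.307 -2.992 0.319
endloop
endfacet
facet normal 0.566 0.415 -0.713
outer loop
vertex -1.07 -1.828 -0.387
vertex -0.673 -2.528 -0.479
vertex -1.337 -2.378 -0.919
endloop
endfacet
facet normal -0.941 0.294 0.169
outer loop
vertex -1.07 -1.828 -0.387
vertex -1.337 -2.378 -0.919
vertex -1.307 -2.992 0.319
endloop
endfacet
facet normal 0.566 0.415 -0.713
outer loop
vertex -1.337 -2.378 -0.919
vertex -0.673 -2.528 -0.479
vertex -0.94 -3.078 -1.011
endloop
endfacet
facet normal -0.862 -0.462 -0.208
outer loop
vertex -1.337 -2.378 -0.919
vertex -0.94 -3.078 -1.011
vertex -1.307 -2.992 0.319
endloop
endfacet
facet normal 0.566 0.415 -0.713
outer loop
vertex -0.94 -3.078 -1.011
vertex -0.673 -2.528 -0.479
vertex -0.276 -3.228 -0.571
endloop
endfacet
facet normal -0.222 -0.975 0.002
outer loop
vertex -0.94 -3.078 -1.011
vertex -0.276 -3.228 -0.571
vertex -1.307 -2.992 0.319
endloop
endfacet
facet normal 0.566 0.415 -0.713
outer loop
vertex -0.276 -3.228 -0.571
vertex -0.673 -2.528 -0.479
vertex -0.01 -2.678 -0.04
endloop
endfacet
facet normal 0.340 -0.733 0.589
outer loop
vertex -0.276 -3.228 -0.571
vertex -0.01 -2.678 -0.04
vertex -1.307 -2.992 0.319
endloop
endfacet

endsolid


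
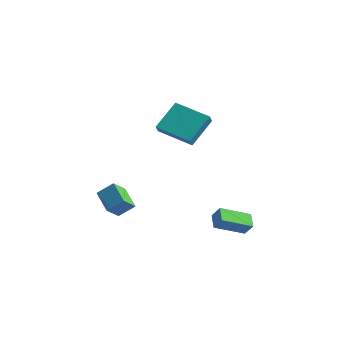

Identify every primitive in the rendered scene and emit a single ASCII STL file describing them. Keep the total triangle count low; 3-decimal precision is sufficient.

solid 
facet normal -0.862 -0.370 0.346
outer loop
vertex -1.248 3.024 3.357
vertex -1.668 3.54 2.862
vertex -1.236 1.719 1.99
endloop
endfacet
facet normal 0.507 -0.621 0.598
outer loop
vertex 0.488 2.46 1.298
vertex -1.248 3.024 3.357
vertex -1.236 1.719 1.99
endloop
endfacet
facet normal -0.862 -0.370 0.345
outer loop
vertex -1.236 1.719 1.99
vertex -1.668 3.54 2.862
vertex -1.656 2.235 1.494
endloop
endfacet
facet normal 0.006 -0.690 -0.723
outer loop
vertex -1.656 2.235 1.494
vertex 0.488 2.46 1.298
vertex -1.236 1.719 1.99
endloop
endfacet
facet normal -0.006 0.690 0.724
outer loop
vertex -1.248 3.024 3.357
vertex 0.056 4.281 2.17
vertex -1.668 3.54 2.862
endloop
endfacet
facet normal 0.507 -0.622 0.597
outer loop
vertex 0.476 3.765 2.666
vertex -1.248 3.024 3.357
vertex 0.488 2.46 1.298
endloop
endfacet
facet normal -0.007 0.690 0.724
outer loop
vertex 0.476 3.765 2.666
vertex 0.056 4.281 2.17
vertex -1.248 3.024 3.357
endloop
endfacet
facet normal -0.507 0.622 -0.597
outer loop
vertex -1.668 3.54 2.862
vertex 0.056 4.281 2.17
vertex -1.656 2.235 1.494
endloop
endfacet
facet normal 0.006 -0.690 -0.724
outer loop
vertex 0.068 2.976 0.803
vertex 0.488 2.46 1.298
vertex -1.656 2.235 1.494
endloop
endfacet
facet normal -0.507 0.621 -0.598
outer loop
vertex -1.656 2.235 1.494
vertex 0.056 4.281 2.17
vertex 0.068 2.976 0.803
endloop
endfacet
facet normal 0.862 0.370 -0.346
outer loop
vertex 0.068 2.976 0.803
vertex 0.476 3.765 2.666
vertex 0.488 2.46 1.298
endloop
endfacet
facet normal 0.862 0.370 -0.346
outer loop
vertex 0.056 4.281 2.17
vertex 0.476 3.765 2.666
vertex 0.068 2.976 0.803
endloop
endfacet
facet normal -0.635 -0.076 -0.769
outer loop
vertex 2.25 2.314 -3.181
vertex 2.836 3.825 -3.815
vertex 2.903 1.853 -3.675
endloop
endfacet
facet normal -0.337 -0.868 0.364
outer loop
vertex 3.424 1.915 -3.045
vertex 2.25 2.314 -3.181
vertex 2.903 1.853 -3.675
endloop
endfacet
facet normal -0.635 -0.076 -0.769
outer loop
vertex 2.903 1.853 -3.675
vertex 2.836 3.825 -3.815
vertex 3.49 3.364 -4.309
endloop
endfacet
facet normal 0.695 -0.491 -0.526
outer loop
vertex 3.49 3.364 -4.309
vertex 3.424 1.915 -3.045
vertex 2.903 1.853 -3.675
endloop
endfacet
facet normal -0.695 0.490 0.526
outer loop
vertex 2.25 2.314 -3.181
vertex 3.357 3.887 -3.185
vertex 2.836 3.825 -3.815
endloop
endfacet
facet normal -0.337 -0.868 0.364
outer loop
vertex 2.77 2.376 -2.551
vertex 2.25 2.314 -3.181
vertex 3.424 1.915 -3.045
endloop
endfacet
facet normal -0.695 0.491 0.525
outer loop
vertex 2.77 2.376 -2.551
vertex 3.357 3.887 -3.185
vertex 2.25 2.314 -3.181
endloop
endfacet
facet normal 0.337 0.868 -0.364
outer loop
vertex 2.836 3.825 -3.815
vertex 3.357 3.887 -3.185
vertex 3.49 3.364 -4.309
endloop
endfacet
facet normal 0.695 -0.490 -0.526
outer loop
vertex 4.01 3.426 -3.679
vertex 3.424 1.915 -3.045
vertex 3.49 3.364 -4.309
endloop
endfacet
facet normal 0.337 0.868 -0.364
outer loop
vertex 3.49 3.364 -4.309
vertex 3.357 3.887 -3.185
vertex 4.01 3.426 -3.679
endloop
endfacet
facet normal 0.635 0.076 0.769
outer loop
vertex 4.01 3.426 -3.679
vertex 2.77 2.376 -2.551
vertex 3.424 1.915 -3.045
endloop
endfacet
facet normal 0.635 0.076 0.769
outer loop
vertex 3.357 3.887 -3.185
vertex 2.77 2.376 -2.551
vertex 4.01 3.426 -3.679
endloop
endfacet
facet normal -0.547 -0.553 -0.629
outer loop
vertex -2.854 -0.128 -3.742
vertex -4.102 0.229 -2.971
vertex -3.0 0.743 -4.381
endloop
endfacet
facet normal 0.826 -0.236 -0.511
outer loop
vertex -2.398 1.351 -3.689
vertex -2.854 -0.128 -3.742
vertex -3.0 0.743 -4.381
endloop
endfacet
facet normal -0.547 -0.552 -0.629
outer loop
vertex -3.0 0.743 -4.381
vertex -4.102 0.229 -2.971
vertex -4.248 1.1 -3.609
endloop
endfacet
facet normal -0.134 0.799 -0.586
outer loop
vertex -4.248 1.1 -3.609
vertex -2.398 1.351 -3.689
vertex -3.0 0.743 -4.381
endloop
endfacet
facet normal 0.133 -0.799 0.586
outer loop
vertex -2.854 -0.128 -3.742
vertex -3.5 0.837 -2.279
vertex -4.102 0.229 -2.971
endloop
endfacet
facet normal 0.826 -0.236 -0.512
outer loop
vertex -2.252 0.48 -3.051
vertex -2.854 -0.128 -3.742
vertex -2.398 1.351 -3.689
endloop
endfacet
facet normal 0.134 -0.799 0.586
outer loop
vertex -2.252 0.48 -3.051
vertex -3.5 0.837 -2.279
vertex -2.854 -0.128 -3.742
endloop
endfacet
facet normal -0.826 0.236 0.511
outer loop
vertex -4.102 0.229 -2.971
vertex -3.5 0.837 -2.279
vertex -4.248 1.1 -3.609
endloop
endfacet
facet normal -0.134 0.799 -0.586
outer loop
vertex -3.646 1.708 -2.918
vertex -2.398 1.351 -3.689
vertex -4.248 1.1 -3.609
endloop
endfacet
facet normal -0.826 0.237 0.511
outer loop
vertex -4.248 1.1 -3.609
vertex -3.5 0.837 -2.279
vertex -3.646 1.708 -2.918
endloop
endfacet
facet normal 0.547 0.552 0.629
outer loop
vertex -3.646 1.708 -2.918
vertex -2.252 0.48 -3.051
vertex -2.398 1.351 -3.689
endloop
endfacet
facet normal 0.547 0.553 0.629
outer loop
vertex -3.5 0.837 -2.279
vertex -2.252 0.48 -3.051
vertex -3.646 1.708 -2.918
endloop
endfacet

endsolid


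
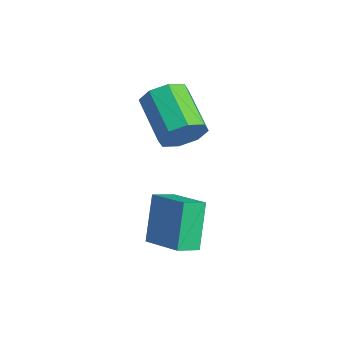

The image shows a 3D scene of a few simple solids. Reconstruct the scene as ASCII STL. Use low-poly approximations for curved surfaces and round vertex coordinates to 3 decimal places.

solid 
facet normal -0.369 0.372 0.852
outer loop
vertex 0.655 -0.129 1.015
vertex 2.327 0.084 1.646
vertex 0.683 0.754 0.641
endloop
endfacet
facet normal -0.929 -0.119 -0.350
outer loop
vertex 1.413 0.016 -1.046
vertex 0.655 -0.129 1.015
vertex 0.683 0.754 0.641
endloop
endfacet
facet normal -0.368 0.374 0.851
outer loop
vertex 0.683 0.754 0.641
vertex 2.327 0.084 1.646
vertex 2.356 0.967 1.271
endloop
endfacet
facet normal 0.030 0.920 -0.390
outer loop
vertex 2.356 0.967 1.271
vertex 1.413 0.016 -1.046
vertex 0.683 0.754 0.641
endloop
endfacet
facet normal -0.030 -0.920 0.390
outer loop
vertex 0.655 -0.129 1.015
vertex 3.057 -0.654 -0.041
vertex 2.327 0.084 1.646
endloop
endfacet
facet normal -0.929 -0.118 -0.350
outer loop
vertex 1.384 -0.867 -0.671
vertex 0.655 -0.129 1.015
vertex 1.413 0.016 -1.046
endloop
endfacet
facet normal -0.030 -0.920 0.390
outer loop
vertex 1.384 -0.867 -0.671
vertex 3.057 -0.654 -0.041
vertex 0.655 -0.129 1.015
endloop
endfacet
facet normal 0.929 0.118 0.350
outer loop
vertex 2.327 0.084 1.646
vertex 3.057 -0.654 -0.041
vertex 2.356 0.967 1.271
endloop
endfacet
facet normal 0.030 0.920 -0.390
outer loop
vertex 3.085 0.229 -0.415
vertex 1.413 0.016 -1.046
vertex 2.356 0.967 1.271
endloop
endfacet
facet normal 0.929 0.119 0.350
outer loop
vertex 2.356 0.967 1.271
vertex 3.057 -0.654 -0.041
vertex 3.085 0.229 -0.415
endloop
endfacet
facet normal 0.369 -0.374 -0.851
outer loop
vertex 3.085 0.229 -0.415
vertex 1.384 -0.867 -0.671
vertex 1.413 0.016 -1.046
endloop
endfacet
facet normal 0.368 -0.372 -0.852
outer loop
vertex 3.057 -0.654 -0.041
vertex 1.384 -0.867 -0.671
vertex 3.085 0.229 -0.415
endloop
endfacet
facet normal 0.885 -0.172 -0.432
outer loop
vertex 0.454 2.17 3.647
vertex 0.042 1.563 3.044
vertex 0.221 2.495 3.04
endloop
endfacet
facet normal 0.337 0.878 0.340
outer loop
vertex 0.454 2.17 3.647
vertex 0.221 2.495 3.04
vertex -1.369 2.525 4.538
endloop
endfacet
facet normal 0.337 0.878 0.340
outer loop
vertex -1.369 2.525 4.538
vertex 0.221 2.495 3.04
vertex -1.602 2.85 3.931
endloop
endfacet
facet normal -0.885 0.173 0.432
outer loop
vertex -1.369 2.525 4.538
vertex -1.602 2.85 3.931
vertex -1.782 1.917 3.936
endloop
endfacet
facet normal 0.885 -0.172 -0.432
outer loop
vertex 0.221 2.495 3.04
vertex 0.042 1.563 3.044
vertex -0.117 2.274 2.436
endloop
endfacet
facet normal 0.012 0.937 -0.349
outer loop
vertex 0.221 2.495 3.04
vertex -0.117 2.274 2.436
vertex -1.602 2.85 3.931
endloop
endfacet
facet normal 0.012 0.937 -0.349
outer loop
vertex -1.602 2.85 3.931
vertex -0.117 2.274 2.436
vertex -1.941 2.629 3.327
endloop
endfacet
facet normal -0.885 0.173 0.433
outer loop
vertex -1.602 2.85 3.931
vertex -1.941 2.629 3.327
vertex -1.782 1.917 3.936
endloop
endfacet
facet normal 0.885 -0.173 -0.433
outer loop
vertex -0.117 2.274 2.436
vertex 0.042 1.563 3.044
vertex -0.363 1.636 2.188
endloop
endfacet
facet normal -0.321 0.448 -0.835
outer loop
vertex -0.117 2.274 2.436
vertex -0.363 1.636 2.188
vertex -1.941 2.629 3.327
endloop
endfacet
facet normal -0.321 0.448 -0.835
outer loop
vertex -1.941 2.629 3.327
vertex -0.363 1.636 2.188
vertex -2.186 1.991 3.079
endloop
endfacet
facet normal -0.885 0.172 0.432
outer loop
vertex -1.941 2.629 3.327
vertex -2.186 1.991 3.079
vertex -1.782 1.917 3.936
endloop
endfacet
facet normal 0.885 -0.172 -0.433
outer loop
vertex -0.363 1.636 2.188
vertex 0.042 1.563 3.044
vertex -0.371 0.955 2.442
endloop
endfacet
facet normal -0.465 -0.304 -0.831
outer loop
vertex -0.363 1.636 2.188
vertex -0.371 0.955 2.442
vertex -2.186 1.991 3.079
endloop
endfacet
facet normal -0.465 -0.304 -0.831
outer loop
vertex -2.186 1.991 3.079
vertex -0.371 0.955 2.442
vertex -2.194 1.31 3.333
endloop
endfacet
facet normal -0.885 0.172 0.432
outer loop
vertex -2.186 1.991 3.079
vertex -2.194 1.31 3.333
vertex -1.782 1.917 3.936
endloop
endfacet
facet normal 0.885 -0.173 -0.432
outer loop
vertex -0.371 0.955 2.442
vertex 0.042 1.563 3.044
vertex -0.138 0.63 3.049
endloop
endfacet
facet normal -0.337 -0.878 -0.340
outer loop
vertex -0.371 0.955 2.442
vertex -0.138 0.63 3.049
vertex -2.194 1.31 3.333
endloop
endfacet
facet normal -0.337 -0.878 -0.340
outer loop
vertex -2.194 1.31 3.333
vertex -0.138 0.63 3.049
vertex -1.961 0.985 3.94
endloop
endfacet
facet normal -0.885 0.172 0.432
outer loop
vertex -2.194 1.31 3.333
vertex -1.961 0.985 3.94
vertex -1.782 1.917 3.936
endloop
endfacet
facet normal 0.885 -0.173 -0.433
outer loop
vertex -0.138 0.63 3.049
vertex 0.042 1.563 3.044
vertex 0.201 0.851 3.653
endloop
endfacet
facet normal -0.012 -0.937 0.349
outer loop
vertex -0.138 0.63 3.049
vertex 0.201 0.851 3.653
vertex -1.961 0.985 3.94
endloop
endfacet
facet normal -0.012 -0.937 0.349
outer loop
vertex -1.961 0.985 3.94
vertex 0.201 0.851 3.653
vertex -1.623 1.206 4.544
endloop
endfacet
facet normal -0.885 0.172 0.432
outer loop
vertex -1.961 0.985 3.94
vertex -1.623 1.206 4.544
vertex -1.782 1.917 3.936
endloop
endfacet
facet normal 0.885 -0.172 -0.432
outer loop
vertex 0.201 0.851 3.653
vertex 0.042 1.563 3.044
vertex 0.446 1.489 3.901
endloop
endfacet
facet normal 0.321 -0.448 0.835
outer loop
vertex 0.201 0.851 3.653
vertex 0.446 1.489 3.901
vertex -1.623 1.206 4.544
endloop
endfacet
facet normal 0.321 -0.448 0.835
outer loop
vertex -1.623 1.206 4.544
vertex 0.446 1.489 3.901
vertex -1.377 1.844 4.792
endloop
endfacet
facet normal -0.885 0.173 0.433
outer loop
vertex -1.623 1.206 4.544
vertex -1.377 1.844 4.792
vertex -1.782 1.917 3.936
endloop
endfacet
facet normal 0.885 -0.172 -0.432
outer loop
vertex 0.446 1.489 3.901
vertex 0.042 1.563 3.044
vertex 0.454 2.17 3.647
endloop
endfacet
facet normal 0.465 0.304 0.831
outer loop
vertex 0.446 1.489 3.901
vertex 0.454 2.17 3.647
vertex -1.377 1.844 4.792
endloop
endfacet
facet normal 0.465 0.304 0.831
outer loop
vertex -1.377 1.844 4.792
vertex 0.454 2.17 3.647
vertex -1.369 2.525 4.538
endloop
endfacet
facet normal -0.885 0.172 0.433
outer loop
vertex -1.377 1.844 4.792
vertex -1.369 2.525 4.538
vertex -1.782 1.917 3.936
endloop
endfacet

endsolid


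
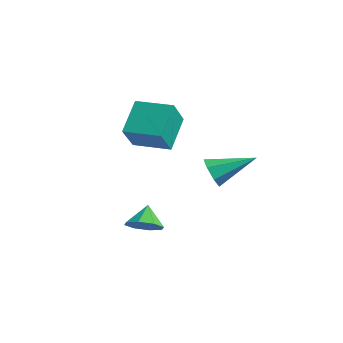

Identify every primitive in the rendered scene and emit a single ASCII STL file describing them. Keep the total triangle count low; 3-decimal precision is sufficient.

solid 
facet normal -0.784 -0.621 0.029
outer loop
vertex -4.428 -2.777 2.405
vertex -5.197 -1.859 1.256
vertex -3.642 -3.833 1.035
endloop
endfacet
facet normal 0.464 -0.553 0.692
outer loop
vertex -2.263 -2.741 0.984
vertex -4.428 -2.777 2.405
vertex -3.642 -3.833 1.035
endloop
endfacet
facet normal -0.784 -0.621 0.029
outer loop
vertex -3.642 -3.833 1.035
vertex -5.197 -1.859 1.256
vertex -4.411 -2.915 -0.114
endloop
endfacet
facet normal 0.414 -0.556 -0.721
outer loop
vertex -4.411 -2.915 -0.114
vertex -2.263 -2.741 0.984
vertex -3.642 -3.833 1.035
endloop
endfacet
facet normal -0.414 0.556 0.721
outer loop
vertex -4.428 -2.777 2.405
vertex -3.818 -0.767 1.205
vertex -5.197 -1.859 1.256
endloop
endfacet
facet normal 0.464 -0.553 0.692
outer loop
vertex -3.049 -1.685 2.354
vertex -4.428 -2.777 2.405
vertex -2.263 -2.741 0.984
endloop
endfacet
facet normal -0.414 0.556 0.721
outer loop
vertex -3.049 -1.685 2.354
vertex -3.818 -0.767 1.205
vertex -4.428 -2.777 2.405
endloop
endfacet
facet normal -0.464 0.553 -0.692
outer loop
vertex -5.197 -1.859 1.256
vertex -3.818 -0.767 1.205
vertex -4.411 -2.915 -0.114
endloop
endfacet
facet normal 0.414 -0.556 -0.721
outer loop
vertex -3.032 -1.823 -0.165
vertex -2.263 -2.741 0.984
vertex -4.411 -2.915 -0.114
endloop
endfacet
facet normal -0.464 0.553 -0.692
outer loop
vertex -4.411 -2.915 -0.114
vertex -3.818 -0.767 1.205
vertex -3.032 -1.823 -0.165
endloop
endfacet
facet normal 0.784 0.621 -0.029
outer loop
vertex -3.032 -1.823 -0.165
vertex -3.049 -1.685 2.354
vertex -2.263 -2.741 0.984
endloop
endfacet
facet normal 0.784 0.621 -0.029
outer loop
vertex -3.818 -0.767 1.205
vertex -3.049 -1.685 2.354
vertex -3.032 -1.823 -0.165
endloop
endfacet
facet normal 0.430 -0.406 -0.807
outer loop
vertex -2.075 -3.945 -3.657
vertex -2.544 -3.422 -4.17
vertex -1.767 -3.368 -3.783
endloop
endfacet
facet normal 0.402 -0.015 0.915
outer loop
vertex -2.075 -3.945 -3.657
vertex -1.767 -3.368 -3.783
vertex -3.056 -2.938 -3.21
endloop
endfacet
facet normal 0.430 -0.405 -0.807
outer loop
vertex -1.767 -3.368 -3.783
vertex -2.544 -3.422 -4.17
vertex -1.914 -2.823 -4.135
endloop
endfacet
facet normal 0.485 0.563 0.669
outer loop
vertex -1.767 -3.368 -3.783
vertex -1.914 -2.823 -4.135
vertex -3.056 -2.938 -3.21
endloop
endfacet
facet normal 0.430 -0.405 -0.807
outer loop
vertex -1.914 -2.823 -4.135
vertex -2.544 -3.422 -4.17
vertex -2.43 -2.628 -4.508
endloop
endfacet
facet normal 0.144 0.945 0.295
outer loop
vertex -1.914 -2.823 -4.135
vertex -2.43 -2.628 -4.508
vertex -3.056 -2.938 -3.21
endloop
endfacet
facet normal 0.430 -0.405 -0.807
outer loop
vertex -2.43 -2.628 -4.508
vertex -2.544 -3.422 -4.17
vertex -3.013 -2.899 -4.683
endloop
endfacet
facet normal -0.424 0.905 0.012
outer loop
vertex -2.43 -2.628 -4.508
vertex -3.013 -2.899 -4.683
vertex -3.056 -2.938 -3.21
endloop
endfacet
facet normal 0.429 -0.407 -0.807
outer loop
vertex -3.013 -2.899 -4.683
vertex -2.544 -3.422 -4.17
vertex -3.322 -3.475 -4.557
endloop
endfacet
facet normal -0.882 0.470 -0.013
outer loop
vertex -3.013 -2.899 -4.683
vertex -3.322 -3.475 -4.557
vertex -3.056 -2.938 -3.21
endloop
endfacet
facet normal 0.429 -0.407 -0.807
outer loop
vertex -3.322 -3.475 -4.557
vertex -2.544 -3.422 -4.17
vertex -3.175 -4.02 -4.204
endloop
endfacet
facet normal -0.966 -0.109 0.234
outer loop
vertex -3.322 -3.475 -4.557
vertex -3.175 -4.02 -4.204
vertex -3.056 -2.938 -3.21
endloop
endfacet
facet normal 0.429 -0.407 -0.807
outer loop
vertex -3.175 -4.02 -4.204
vertex -2.544 -3.422 -4.17
vertex -2.658 -4.215 -3.831
endloop
endfacet
facet normal -0.624 -0.490 0.608
outer loop
vertex -3.175 -4.02 -4.204
vertex -2.658 -4.215 -3.831
vertex -3.056 -2.938 -3.21
endloop
endfacet
facet normal 0.429 -0.407 -0.807
outer loop
vertex -2.658 -4.215 -3.831
vertex -2.544 -3.422 -4.17
vertex -2.075 -3.945 -3.657
endloop
endfacet
facet normal -0.057 -0.451 0.891
outer loop
vertex -2.658 -4.215 -3.831
vertex -2.075 -3.945 -3.657
vertex -3.056 -2.938 -3.21
endloop
endfacet
facet normal -0.425 -0.806 -0.412
outer loop
vertex -0.926 -1.329 -0.651
vertex -1.336 -0.846 -1.172
vertex -0.597 -1.188 -1.266
endloop
endfacet
facet normal 0.876 -0.252 0.411
outer loop
vertex -0.926 -1.329 -0.651
vertex -0.597 -1.188 -1.266
vertex -0.464 0.806 -0.328
endloop
endfacet
facet normal -0.425 -0.806 -0.412
outer loop
vertex -0.597 -1.188 -1.266
vertex -1.336 -0.846 -1.172
vertex -0.824 -0.79 -1.81
endloop
endfacet
facet normal 0.941 0.091 -0.326
outer loop
vertex -0.597 -1.188 -1.266
vertex -0.824 -0.79 -1.81
vertex -0.464 0.806 -0.328
endloop
endfacet
facet normal -0.426 -0.806 -0.412
outer loop
vertex -0.824 -0.79 -1.81
vertex -1.336 -0.846 -1.172
vertex -1.436 -0.434 -1.874
endloop
endfacet
facet normal 0.407 0.571 -0.713
outer loop
vertex -0.824 -0.79 -1.81
vertex -1.436 -0.434 -1.874
vertex -0.464 0.806 -0.328
endloop
endfacet
facet normal -0.425 -0.806 -0.412
outer loop
vertex -1.436 -0.434 -1.874
vertex -1.336 -0.846 -1.172
vertex -1.973 -0.388 -1.41
endloop
endfacet
facet normal -0.325 0.827 -0.459
outer loop
vertex -1.436 -0.434 -1.874
vertex -1.973 -0.388 -1.41
vertex -0.464 0.806 -0.328
endloop
endfacet
facet normal -0.426 -0.806 -0.412
outer loop
vertex -1.973 -0.388 -1.41
vertex -1.336 -0.846 -1.172
vertex -2.03 -0.687 -0.766
endloop
endfacet
facet normal -0.704 0.666 0.247
outer loop
vertex -1.973 -0.388 -1.41
vertex -2.03 -0.687 -0.766
vertex -0.464 0.806 -0.328
endloop
endfacet
facet normal -0.425 -0.806 -0.412
outer loop
vertex -2.03 -0.687 -0.766
vertex -1.336 -0.846 -1.172
vertex -1.564 -1.105 -0.429
endloop
endfacet
facet normal -0.443 0.209 0.872
outer loop
vertex -2.03 -0.687 -0.766
vertex -1.564 -1.105 -0.429
vertex -0.464 0.806 -0.328
endloop
endfacet
facet normal -0.426 -0.806 -0.412
outer loop
vertex -1.564 -1.105 -0.429
vertex -1.336 -0.846 -1.172
vertex -0.926 -1.329 -0.651
endloop
endfacet
facet normal 0.259 -0.199 0.945
outer loop
vertex -1.564 -1.105 -0.429
vertex -0.926 -1.329 -0.651
vertex -0.464 0.806 -0.328
endloop
endfacet

endsolid


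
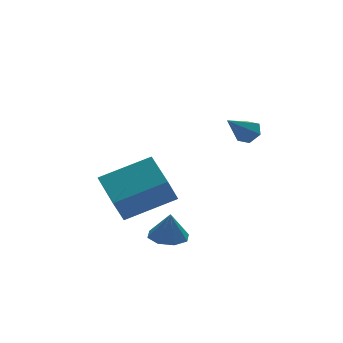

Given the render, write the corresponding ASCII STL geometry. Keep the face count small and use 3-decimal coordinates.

solid 
facet normal -0.050 0.065 -0.997
outer loop
vertex -2.079 -3.124 -2.673
vertex -2.818 -3.004 -2.628
vertex -2.208 -2.567 -2.63
endloop
endfacet
facet normal 0.854 0.159 0.496
outer loop
vertex -2.079 -3.124 -2.673
vertex -2.208 -2.567 -2.63
vertex -2.762 -3.076 -1.512
endloop
endfacet
facet normal -0.050 0.065 -0.997
outer loop
vertex -2.208 -2.567 -2.63
vertex -2.818 -3.004 -2.628
vertex -2.695 -2.265 -2.586
endloop
endfacet
facet normal 0.476 0.687 0.549
outer loop
vertex -2.208 -2.567 -2.63
vertex -2.695 -2.265 -2.586
vertex -2.762 -3.076 -1.512
endloop
endfacet
facet normal -0.049 0.065 -0.997
outer loop
vertex -2.695 -2.265 -2.586
vertex -2.818 -3.004 -2.628
vertex -3.253 -2.396 -2.567
endloop
endfacet
facet normal -0.166 0.792 0.588
outer loop
vertex -2.695 -2.265 -2.586
vertex -3.253 -2.396 -2.567
vertex -2.762 -3.076 -1.512
endloop
endfacet
facet normal -0.050 0.064 -0.997
outer loop
vertex -3.253 -2.396 -2.567
vertex -2.818 -3.004 -2.628
vertex -3.557 -2.883 -2.583
endloop
endfacet
facet normal -0.694 0.414 0.590
outer loop
vertex -3.253 -2.396 -2.567
vertex -3.557 -2.883 -2.583
vertex -2.762 -3.076 -1.512
endloop
endfacet
facet normal -0.050 0.065 -0.997
outer loop
vertex -3.557 -2.883 -2.583
vertex -2.818 -3.004 -2.628
vertex -3.428 -3.441 -2.626
endloop
endfacet
facet normal -0.801 -0.228 0.554
outer loop
vertex -3.557 -2.883 -2.583
vertex -3.428 -3.441 -2.626
vertex -2.762 -3.076 -1.512
endloop
endfacet
facet normal -0.050 0.065 -0.997
outer loop
vertex -3.428 -3.441 -2.626
vertex -2.818 -3.004 -2.628
vertex -2.941 -3.742 -2.67
endloop
endfacet
facet normal -0.422 -0.756 0.500
outer loop
vertex -3.428 -3.441 -2.626
vertex -2.941 -3.742 -2.67
vertex -2.762 -3.076 -1.512
endloop
endfacet
facet normal -0.051 0.065 -0.997
outer loop
vertex -2.941 -3.742 -2.67
vertex -2.818 -3.004 -2.628
vertex -2.383 -3.611 -2.69
endloop
endfacet
facet normal 0.218 -0.860 0.461
outer loop
vertex -2.941 -3.742 -2.67
vertex -2.383 -3.611 -2.69
vertex -2.762 -3.076 -1.512
endloop
endfacet
facet normal -0.050 0.066 -0.997
outer loop
vertex -2.383 -3.611 -2.69
vertex -2.818 -3.004 -2.628
vertex -2.079 -3.124 -2.673
endloop
endfacet
facet normal 0.746 -0.482 0.459
outer loop
vertex -2.383 -3.611 -2.69
vertex -2.079 -3.124 -2.673
vertex -2.762 -3.076 -1.512
endloop
endfacet
facet normal -0.425 -0.276 0.862
outer loop
vertex -2.482 -2.296 -0.337
vertex -2.388 -0.761 0.201
vertex -4.406 -1.892 -1.157
endloop
endfacet
facet normal -0.057 -0.942 -0.330
outer loop
vertex -3.832 -1.519 -2.321
vertex -2.482 -2.296 -0.337
vertex -4.406 -1.892 -1.157
endloop
endfacet
facet normal -0.425 -0.276 0.862
outer loop
vertex -4.406 -1.892 -1.157
vertex -2.388 -0.761 0.201
vertex -4.312 -0.357 -0.619
endloop
endfacet
facet normal -0.903 0.190 -0.385
outer loop
vertex -4.312 -0.357 -0.619
vertex -3.832 -1.519 -2.321
vertex -4.406 -1.892 -1.157
endloop
endfacet
facet normal 0.903 -0.190 0.385
outer loop
vertex -2.482 -2.296 -0.337
vertex -1.814 -0.388 -0.963
vertex -2.388 -0.761 0.201
endloop
endfacet
facet normal -0.057 -0.942 -0.330
outer loop
vertex -1.908 -1.923 -1.501
vertex -2.482 -2.296 -0.337
vertex -3.832 -1.519 -2.321
endloop
endfacet
facet normal 0.903 -0.190 0.385
outer loop
vertex -1.908 -1.923 -1.501
vertex -1.814 -0.388 -0.963
vertex -2.482 -2.296 -0.337
endloop
endfacet
facet normal 0.057 0.942 0.330
outer loop
vertex -2.388 -0.761 0.201
vertex -1.814 -0.388 -0.963
vertex -4.312 -0.357 -0.619
endloop
endfacet
facet normal -0.903 0.190 -0.385
outer loop
vertex -3.738 0.016 -1.783
vertex -3.832 -1.519 -2.321
vertex -4.312 -0.357 -0.619
endloop
endfacet
facet normal 0.057 0.942 0.330
outer loop
vertex -4.312 -0.357 -0.619
vertex -1.814 -0.388 -0.963
vertex -3.738 0.016 -1.783
endloop
endfacet
facet normal 0.425 0.276 -0.862
outer loop
vertex -3.738 0.016 -1.783
vertex -1.908 -1.923 -1.501
vertex -3.832 -1.519 -2.321
endloop
endfacet
facet normal 0.425 0.276 -0.862
outer loop
vertex -1.814 -0.388 -0.963
vertex -1.908 -1.923 -1.501
vertex -3.738 0.016 -1.783
endloop
endfacet
facet normal 0.721 0.223 -0.656
outer loop
vertex 0.234 -3.88 2.637
vertex -0.133 -3.786 2.266
vertex 0.032 -3.393 2.581
endloop
endfacet
facet normal 0.324 0.239 0.915
outer loop
vertex 0.234 -3.88 2.637
vertex 0.032 -3.393 2.581
vertex -1.127 -4.094 3.174
endloop
endfacet
facet normal 0.720 0.224 -0.657
outer loop
vertex 0.032 -3.393 2.581
vertex -0.133 -3.786 2.266
vertex -0.335 -3.299 2.211
endloop
endfacet
facet normal -0.264 0.839 0.475
outer loop
vertex 0.032 -3.393 2.581
vertex -0.335 -3.299 2.211
vertex -1.127 -4.094 3.174
endloop
endfacet
facet normal 0.720 0.224 -0.657
outer loop
vertex -0.335 -3.299 2.211
vertex -0.133 -3.786 2.266
vertex -0.5 -3.692 1.896
endloop
endfacet
facet normal -0.815 0.530 -0.234
outer loop
vertex -0.335 -3.299 2.211
vertex -0.5 -3.692 1.896
vertex -1.127 -4.094 3.174
endloop
endfacet
facet normal 0.720 0.221 -0.658
outer loop
vertex -0.5 -3.692 1.896
vertex -0.133 -3.786 2.266
vertex -0.299 -4.179 1.952
endloop
endfacet
facet normal -0.778 -0.379 -0.501
outer loop
vertex -0.5 -3.692 1.896
vertex -0.299 -4.179 1.952
vertex -1.127 -4.094 3.174
endloop
endfacet
facet normal 0.719 0.222 -0.659
outer loop
vertex -0.299 -4.179 1.952
vertex -0.133 -3.786 2.266
vertex 0.069 -4.273 2.322
endloop
endfacet
facet normal -0.190 -0.980 -0.060
outer loop
vertex -0.299 -4.179 1.952
vertex 0.069 -4.273 2.322
vertex -1.127 -4.094 3.174
endloop
endfacet
facet normal 0.721 0.223 -0.656
outer loop
vertex 0.069 -4.273 2.322
vertex -0.133 -3.786 2.266
vertex 0.234 -3.88 2.637
endloop
endfacet
facet normal 0.361 -0.671 0.648
outer loop
vertex 0.069 -4.273 2.322
vertex 0.234 -3.88 2.637
vertex -1.127 -4.094 3.174
endloop
endfacet

endsolid


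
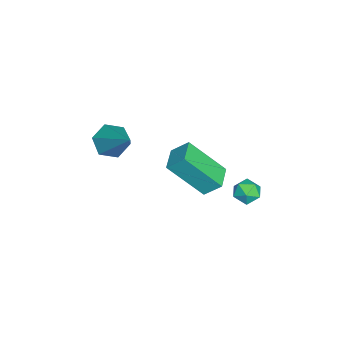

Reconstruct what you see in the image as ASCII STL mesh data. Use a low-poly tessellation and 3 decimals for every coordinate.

solid 
facet normal -0.999 0.011 0.039
outer loop
vertex -2.68 -1.955 3.097
vertex -2.647 -1.267 3.751
vertex -2.723 -0.521 1.591
endloop
endfacet
facet normal -0.035 -0.724 -0.689
outer loop
vertex -1.653 -0.533 1.549
vertex -2.68 -1.955 3.097
vertex -2.723 -0.521 1.591
endloop
endfacet
facet normal -0.999 0.011 0.039
outer loop
vertex -2.723 -0.521 1.591
vertex -2.647 -1.267 3.751
vertex -2.69 0.167 2.245
endloop
endfacet
facet normal -0.021 0.689 -0.724
outer loop
vertex -2.69 0.167 2.245
vertex -1.653 -0.533 1.549
vertex -2.723 -0.521 1.591
endloop
endfacet
facet normal 0.021 -0.689 0.724
outer loop
vertex -2.68 -1.955 3.097
vertex -1.577 -1.279 3.709
vertex -2.647 -1.267 3.751
endloop
endfacet
facet normal -0.035 -0.724 -0.689
outer loop
vertex -1.61 -1.967 3.055
vertex -2.68 -1.955 3.097
vertex -1.653 -0.533 1.549
endloop
endfacet
facet normal 0.021 -0.689 0.724
outer loop
vertex -1.61 -1.967 3.055
vertex -1.577 -1.279 3.709
vertex -2.68 -1.955 3.097
endloop
endfacet
facet normal 0.035 0.724 0.689
outer loop
vertex -2.647 -1.267 3.751
vertex -1.577 -1.279 3.709
vertex -2.69 0.167 2.245
endloop
endfacet
facet normal -0.021 0.689 -0.724
outer loop
vertex -1.62 0.155 2.203
vertex -1.653 -0.533 1.549
vertex -2.69 0.167 2.245
endloop
endfacet
facet normal 0.035 0.724 0.689
outer loop
vertex -2.69 0.167 2.245
vertex -1.577 -1.279 3.709
vertex -1.62 0.155 2.203
endloop
endfacet
facet normal 0.999 -0.011 -0.039
outer loop
vertex -1.62 0.155 2.203
vertex -1.61 -1.967 3.055
vertex -1.653 -0.533 1.549
endloop
endfacet
facet normal 0.999 -0.011 -0.039
outer loop
vertex -1.577 -1.279 3.709
vertex -1.61 -1.967 3.055
vertex -1.62 0.155 2.203
endloop
endfacet
facet normal -0.063 0.922 0.383
outer loop
vertex -4.068 1.365 -0.022
vertex -3.692 1.188 0.466
vertex -3.431 1.428 -0.069
endloop
endfacet
facet normal -0.117 0.937 -0.330
outer loop
vertex -4.068 1.365 -0.022
vertex -3.431 1.428 -0.069
vertex -3.77 1.21 -0.568
endloop
endfacet
facet normal -0.672 0.530 -0.517
outer loop
vertex -4.068 1.365 -0.022
vertex -3.77 1.21 -0.568
vertex -4.239 0.836 -0.342
endloop
endfacet
facet normal -0.961 0.264 0.078
outer loop
vertex -4.068 1.365 -0.022
vertex -4.239 0.836 -0.342
vertex -4.191 0.823 0.297
endloop
endfacet
facet normal -0.585 0.506 0.634
outer loop
vertex -4.068 1.365 -0.022
vertex -4.191 0.823 0.297
vertex -3.692 1.188 0.466
endloop
endfacet
facet normal 0.474 0.642 -0.603
outer loop
vertex -3.77 1.21 -0.568
vertex -3.431 1.428 -0.069
vertex -3.209 0.937 -0.417
endloop
endfacet
facet normal 0.561 0.618 0.551
outer loop
vertex -3.431 1.428 -0.069
vertex -3.692 1.188 0.466
vertex -3.161 0.924 0.222
endloop
endfacet
facet normal -0.284 -0.055 0.957
outer loop
vertex -3.692 1.188 0.466
vertex -4.191 0.823 0.297
vertex -3.63 0.55 0.448
endloop
endfacet
facet normal -0.894 -0.445 0.058
outer loop
vertex -4.191 0.823 0.297
vertex -4.239 0.836 -0.342
vertex -3.969 0.332 -0.051
endloop
endfacet
facet normal -0.424 -0.016 -0.906
outer loop
vertex -4.239 0.836 -0.342
vertex -3.77 1.21 -0.568
vertex -3.708 0.572 -0.586
endloop
endfacet
facet normal 0.961 -0.264 -0.078
outer loop
vertex -3.332 0.395 -0.098
vertex -3.209 0.937 -0.417
vertex -3.161 0.924 0.222
endloop
endfacet
facet normal 0.672 -0.530 0.517
outer loop
vertex -3.332 0.395 -0.098
vertex -3.161 0.924 0.222
vertex -3.63 0.55 0.448
endloop
endfacet
facet normal 0.117 -0.937 0.330
outer loop
vertex -3.332 0.395 -0.098
vertex -3.63 0.55 0.448
vertex -3.969 0.332 -0.051
endloop
endfacet
facet normal 0.063 -0.922 -0.383
outer loop
vertex -3.332 0.395 -0.098
vertex -3.969 0.332 -0.051
vertex -3.708 0.572 -0.586
endloop
endfacet
facet normal 0.585 -0.506 -0.634
outer loop
vertex -3.332 0.395 -0.098
vertex -3.708 0.572 -0.586
vertex -3.209 0.937 -0.417
endloop
endfacet
facet normal 0.894 0.445 -0.058
outer loop
vertex -3.161 0.924 0.222
vertex -3.209 0.937 -0.417
vertex -3.431 1.428 -0.069
endloop
endfacet
facet normal 0.424 0.016 0.906
outer loop
vertex -3.63 0.55 0.448
vertex -3.161 0.924 0.222
vertex -3.692 1.188 0.466
endloop
endfacet
facet normal -0.474 -0.642 0.603
outer loop
vertex -3.969 0.332 -0.051
vertex -3.63 0.55 0.448
vertex -4.191 0.823 0.297
endloop
endfacet
facet normal -0.561 -0.618 -0.551
outer loop
vertex -3.708 0.572 -0.586
vertex -3.969 0.332 -0.051
vertex -4.239 0.836 -0.342
endloop
endfacet
facet normal 0.284 0.055 -0.957
outer loop
vertex -3.209 0.937 -0.417
vertex -3.708 0.572 -0.586
vertex -3.77 1.21 -0.568
endloop
endfacet
facet normal -0.592 -0.485 -0.644
outer loop
vertex -2.35 -4.694 2.762
vertex -2.988 -4.323 3.069
vertex -2.591 -3.995 2.457
endloop
endfacet
facet normal 0.901 0.130 -0.414
outer loop
vertex -2.35 -4.694 2.762
vertex -2.591 -3.995 2.457
vertex -1.812 -3.357 4.351
endloop
endfacet
facet normal -0.591 -0.486 -0.644
outer loop
vertex -2.591 -3.995 2.457
vertex -2.988 -4.323 3.069
vertex -3.23 -3.624 2.764
endloop
endfacet
facet normal 0.301 0.860 -0.413
outer loop
vertex -2.591 -3.995 2.457
vertex -3.23 -3.624 2.764
vertex -1.812 -3.357 4.351
endloop
endfacet
facet normal -0.591 -0.486 -0.644
outer loop
vertex -3.23 -3.624 2.764
vertex -2.988 -4.323 3.069
vertex -3.627 -3.952 3.376
endloop
endfacet
facet normal -0.406 0.889 0.213
outer loop
vertex -3.23 -3.624 2.764
vertex -3.627 -3.952 3.376
vertex -1.812 -3.357 4.351
endloop
endfacet
facet normal -0.591 -0.485 -0.644
outer loop
vertex -3.627 -3.952 3.376
vertex -2.988 -4.323 3.069
vertex -3.386 -4.651 3.681
endloop
endfacet
facet normal -0.512 0.189 0.838
outer loop
vertex -3.627 -3.952 3.376
vertex -3.386 -4.651 3.681
vertex -1.812 -3.357 4.351
endloop
endfacet
facet normal -0.591 -0.485 -0.644
outer loop
vertex -3.386 -4.651 3.681
vertex -2.988 -4.323 3.069
vertex -2.747 -5.022 3.374
endloop
endfacet
facet normal 0.088 -0.540 0.837
outer loop
vertex -3.386 -4.651 3.681
vertex -2.747 -5.022 3.374
vertex -1.812 -3.357 4.351
endloop
endfacet
facet normal -0.592 -0.485 -0.644
outer loop
vertex -2.747 -5.022 3.374
vertex -2.988 -4.323 3.069
vertex -2.35 -4.694 2.762
endloop
endfacet
facet normal 0.795 -0.570 0.210
outer loop
vertex -2.747 -5.022 3.374
vertex -2.35 -4.694 2.762
vertex -1.812 -3.357 4.351
endloop
endfacet

endsolid
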